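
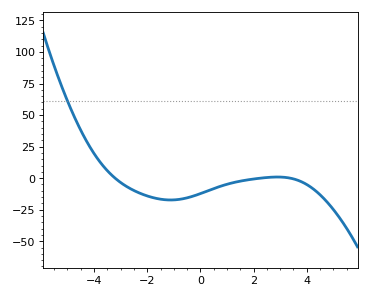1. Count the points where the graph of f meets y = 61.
1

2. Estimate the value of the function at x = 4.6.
-16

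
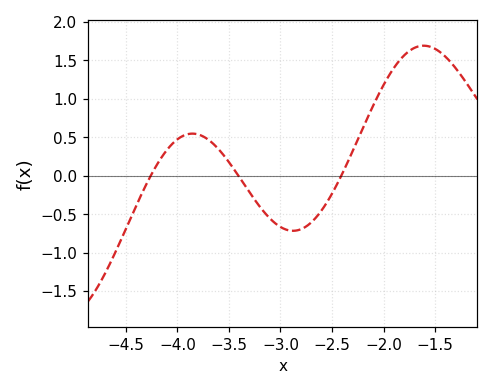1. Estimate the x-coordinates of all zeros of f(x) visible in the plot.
-4.3, -3.4, -2.4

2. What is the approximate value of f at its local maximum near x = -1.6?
1.7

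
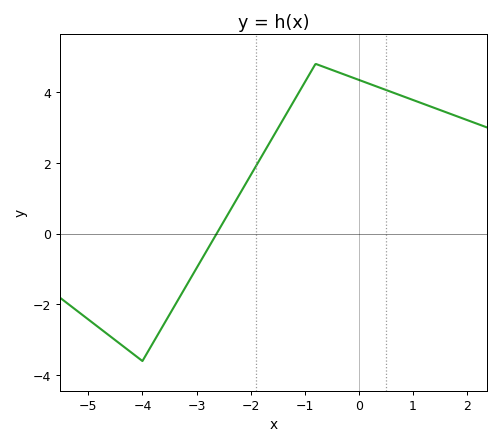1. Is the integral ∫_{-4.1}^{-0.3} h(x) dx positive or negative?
positive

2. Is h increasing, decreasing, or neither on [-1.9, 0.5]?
neither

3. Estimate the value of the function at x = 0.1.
4.29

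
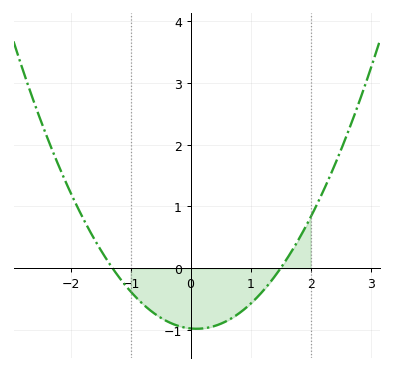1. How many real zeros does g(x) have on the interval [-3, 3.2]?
2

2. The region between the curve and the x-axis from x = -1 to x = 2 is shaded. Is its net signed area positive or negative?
negative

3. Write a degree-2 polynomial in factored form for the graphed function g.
y = 0.5(x + 1.3)(x - 1.5)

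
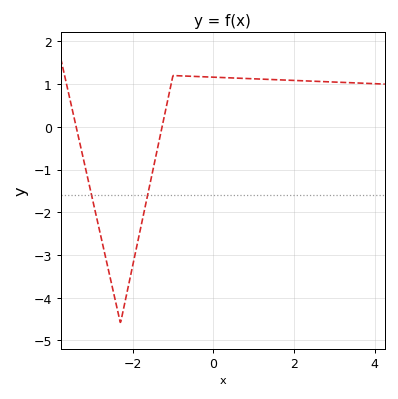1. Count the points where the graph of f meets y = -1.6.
2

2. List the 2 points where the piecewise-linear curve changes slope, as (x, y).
(-2.3, -4.6); (-1, 1.2)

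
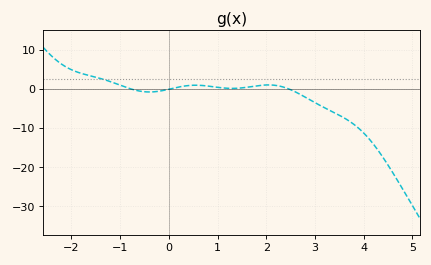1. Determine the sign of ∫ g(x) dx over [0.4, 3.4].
negative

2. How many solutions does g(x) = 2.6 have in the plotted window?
1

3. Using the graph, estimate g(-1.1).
1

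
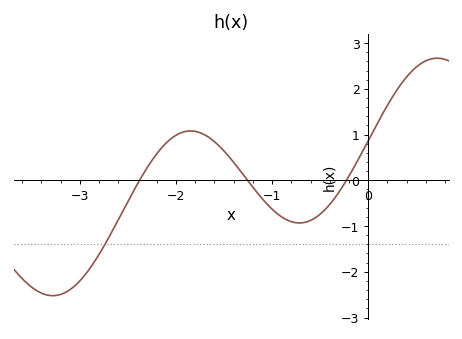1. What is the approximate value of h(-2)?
1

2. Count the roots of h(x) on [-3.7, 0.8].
3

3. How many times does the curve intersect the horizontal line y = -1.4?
1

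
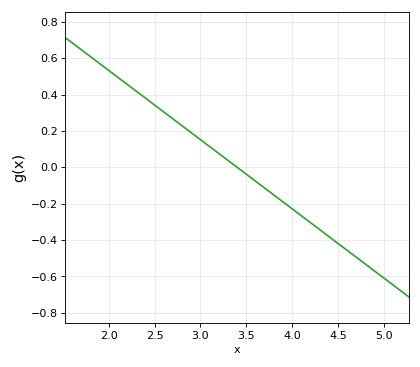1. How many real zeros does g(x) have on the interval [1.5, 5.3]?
1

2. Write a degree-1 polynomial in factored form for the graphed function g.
y = -0.38(x - 3.4)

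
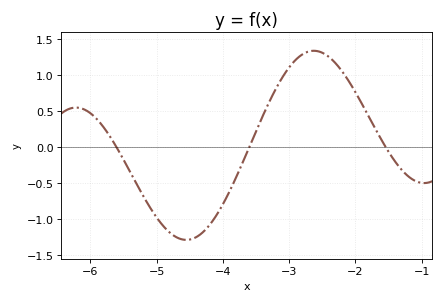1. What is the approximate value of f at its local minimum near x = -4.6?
-1.29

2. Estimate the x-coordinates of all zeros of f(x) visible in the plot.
-5.61, -3.6, -1.54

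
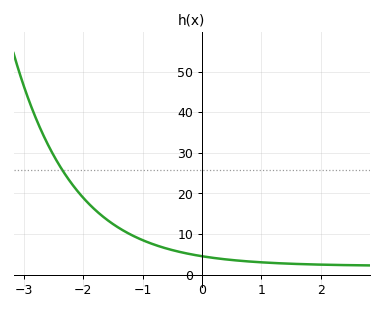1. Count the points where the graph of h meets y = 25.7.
1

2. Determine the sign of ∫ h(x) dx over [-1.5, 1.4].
positive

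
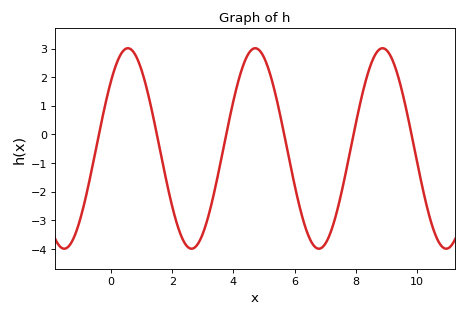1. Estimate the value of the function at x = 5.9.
-1.3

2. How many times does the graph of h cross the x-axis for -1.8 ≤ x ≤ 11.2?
6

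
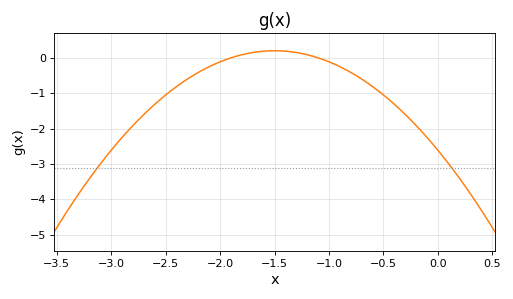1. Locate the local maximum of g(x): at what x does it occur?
-1.5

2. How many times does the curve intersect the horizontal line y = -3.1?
2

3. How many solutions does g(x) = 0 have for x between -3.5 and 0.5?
2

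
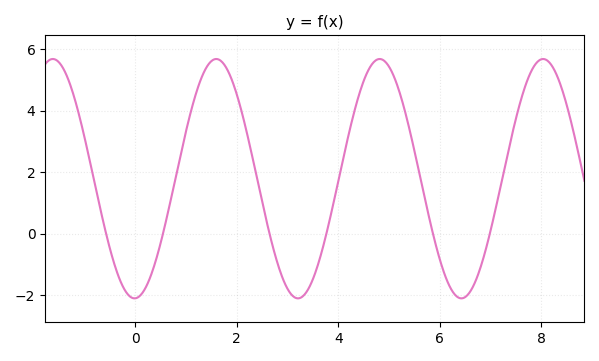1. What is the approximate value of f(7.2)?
1.6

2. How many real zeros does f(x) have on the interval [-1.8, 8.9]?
6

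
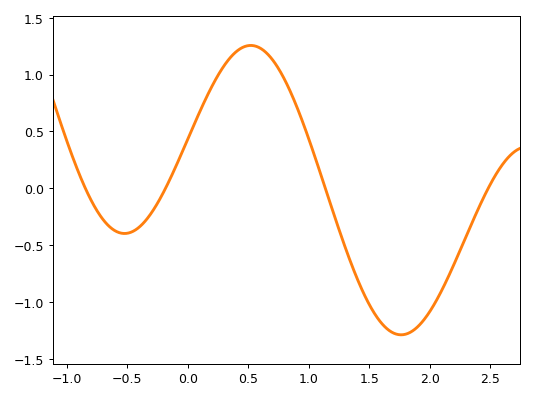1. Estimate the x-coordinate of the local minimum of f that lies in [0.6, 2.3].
1.76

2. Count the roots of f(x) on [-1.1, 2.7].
4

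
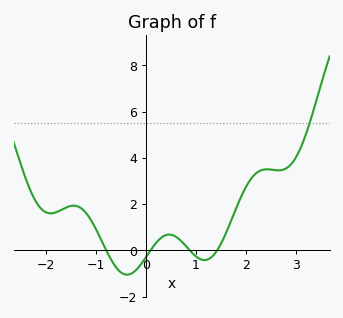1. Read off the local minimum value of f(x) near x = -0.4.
-1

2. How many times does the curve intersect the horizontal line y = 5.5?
1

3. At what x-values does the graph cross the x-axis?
-0.8, 0.1, 0.9, 1.4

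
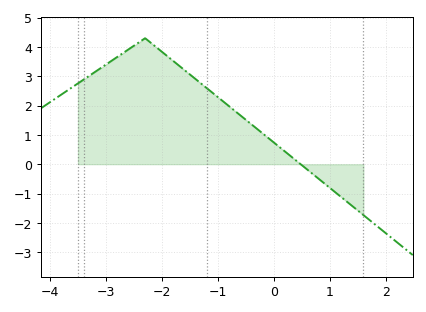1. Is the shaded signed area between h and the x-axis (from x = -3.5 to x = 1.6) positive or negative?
positive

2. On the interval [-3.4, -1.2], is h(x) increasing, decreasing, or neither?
neither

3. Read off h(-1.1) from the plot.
2.44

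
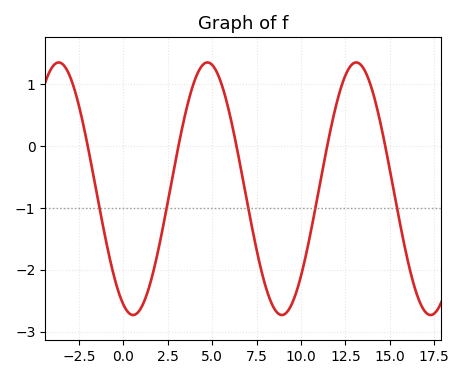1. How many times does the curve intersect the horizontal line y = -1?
5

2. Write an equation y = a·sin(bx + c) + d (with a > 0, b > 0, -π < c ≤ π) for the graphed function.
y = 2.04sin(0.75x - 1.98) - 0.69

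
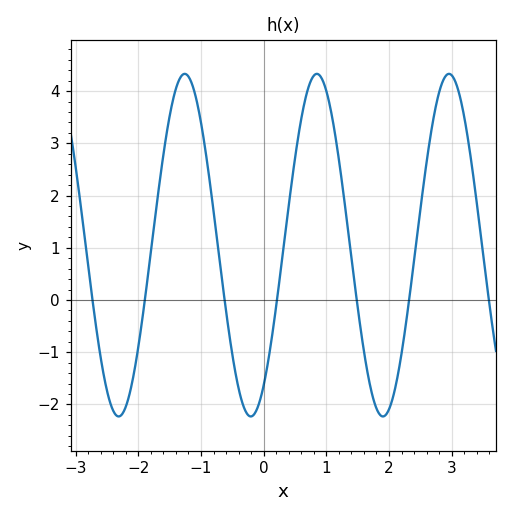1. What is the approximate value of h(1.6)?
-0.98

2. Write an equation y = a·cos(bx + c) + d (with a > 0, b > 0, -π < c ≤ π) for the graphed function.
y = 3.28cos(2.98x - 2.53) + 1.05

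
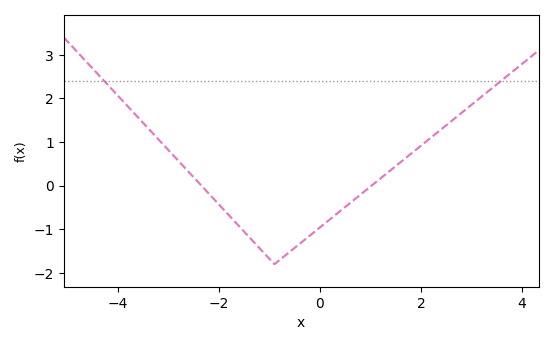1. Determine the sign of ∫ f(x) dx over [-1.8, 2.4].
negative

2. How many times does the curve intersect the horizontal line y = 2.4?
2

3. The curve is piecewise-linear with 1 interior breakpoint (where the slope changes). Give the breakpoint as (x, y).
(-0.9, -1.8)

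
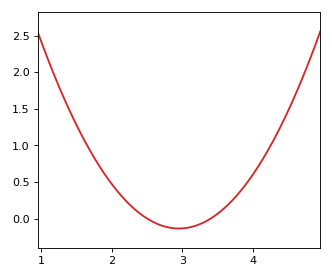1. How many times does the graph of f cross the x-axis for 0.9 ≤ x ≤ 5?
2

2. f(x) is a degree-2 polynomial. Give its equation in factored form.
y = 0.67(x - 2.5)(x - 3.4)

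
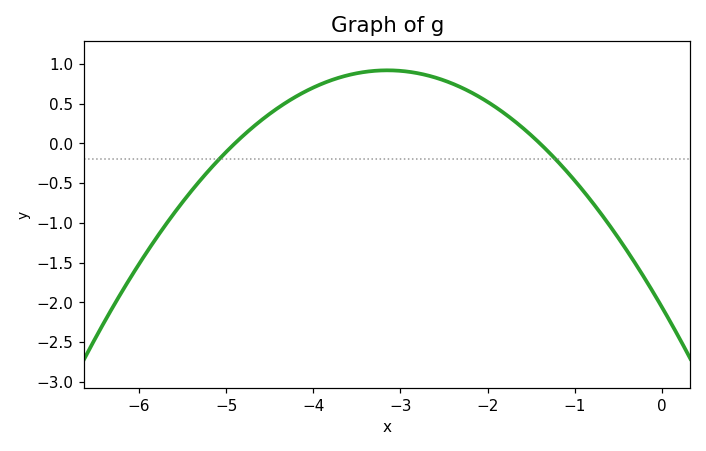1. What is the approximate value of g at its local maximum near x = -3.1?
0.919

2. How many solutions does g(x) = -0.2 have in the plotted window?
2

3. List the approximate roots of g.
-4.9, -1.4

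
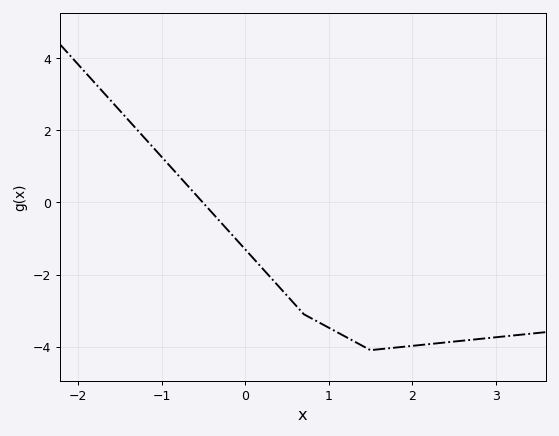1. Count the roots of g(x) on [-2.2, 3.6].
1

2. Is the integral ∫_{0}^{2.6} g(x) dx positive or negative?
negative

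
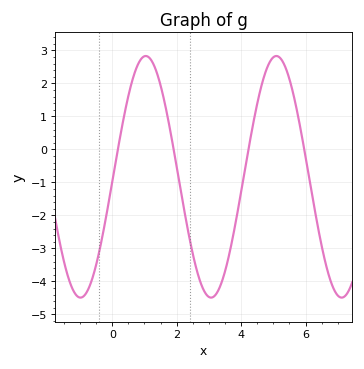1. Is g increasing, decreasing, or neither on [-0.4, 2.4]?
neither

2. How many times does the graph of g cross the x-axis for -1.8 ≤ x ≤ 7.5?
4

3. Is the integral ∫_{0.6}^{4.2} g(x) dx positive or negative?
negative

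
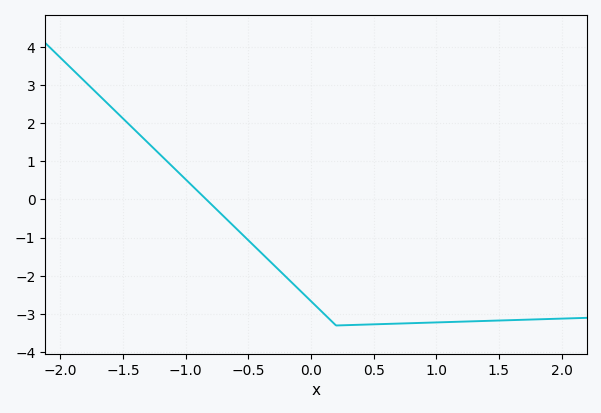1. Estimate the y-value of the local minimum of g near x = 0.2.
-3.3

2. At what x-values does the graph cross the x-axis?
-0.835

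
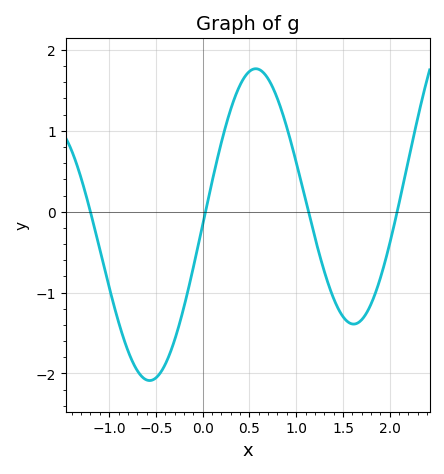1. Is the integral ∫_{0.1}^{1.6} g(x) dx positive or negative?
positive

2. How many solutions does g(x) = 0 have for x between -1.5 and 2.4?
4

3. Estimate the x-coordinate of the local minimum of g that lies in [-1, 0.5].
-0.6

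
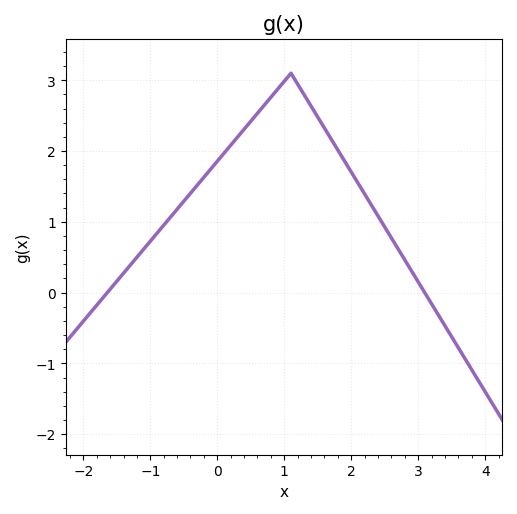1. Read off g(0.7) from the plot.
2.6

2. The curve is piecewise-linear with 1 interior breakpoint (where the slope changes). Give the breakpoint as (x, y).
(1.1, 3.1)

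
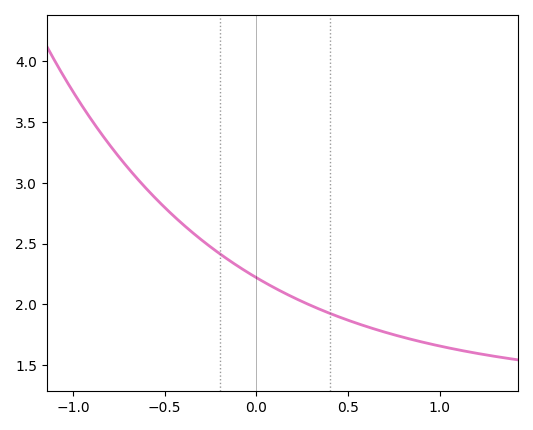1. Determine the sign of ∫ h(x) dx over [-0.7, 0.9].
positive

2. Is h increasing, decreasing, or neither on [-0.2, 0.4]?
decreasing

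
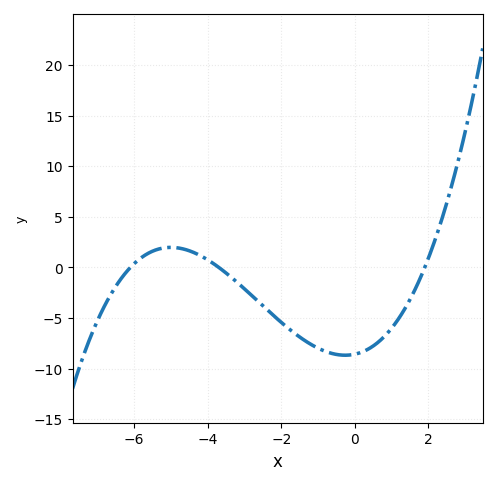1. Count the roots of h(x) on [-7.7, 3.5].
3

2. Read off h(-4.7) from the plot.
1.85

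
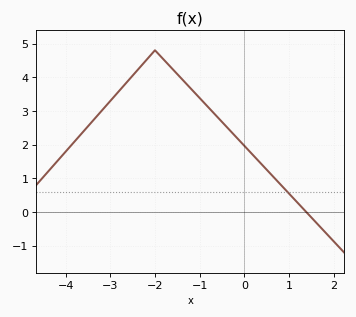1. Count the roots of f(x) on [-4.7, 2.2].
1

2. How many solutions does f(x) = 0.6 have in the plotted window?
1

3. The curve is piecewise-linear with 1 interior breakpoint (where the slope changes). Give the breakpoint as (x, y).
(-2, 4.8)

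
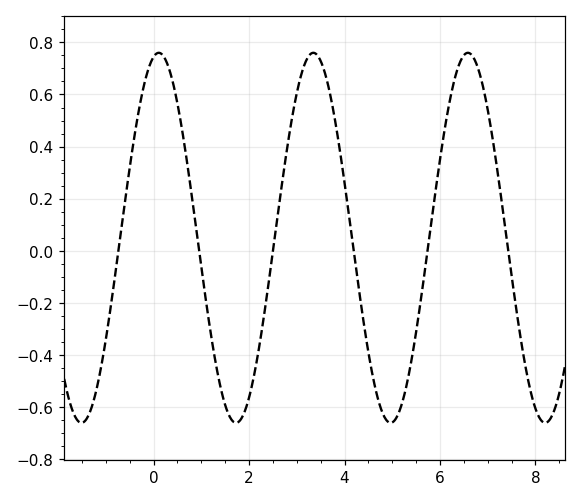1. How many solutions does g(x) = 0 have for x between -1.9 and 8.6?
6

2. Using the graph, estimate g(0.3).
0.72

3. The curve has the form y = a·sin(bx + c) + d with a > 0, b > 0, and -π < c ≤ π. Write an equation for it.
y = 0.71sin(1.9x + 1.4) + 0.05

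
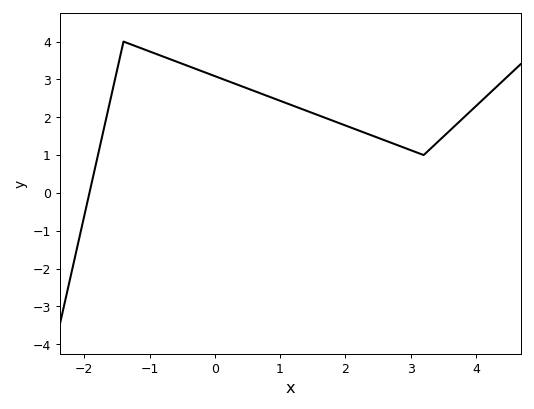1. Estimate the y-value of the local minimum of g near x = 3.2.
1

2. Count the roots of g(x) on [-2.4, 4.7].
1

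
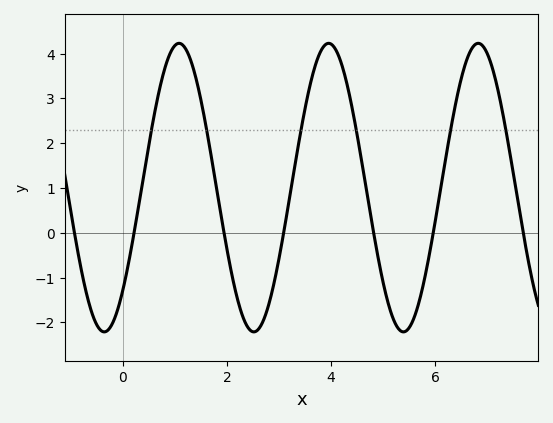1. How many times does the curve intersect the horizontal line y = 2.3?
6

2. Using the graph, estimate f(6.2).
1.69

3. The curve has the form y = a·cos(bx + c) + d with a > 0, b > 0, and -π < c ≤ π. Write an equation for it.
y = 3.22cos(2.19x - 2.37) + 1.01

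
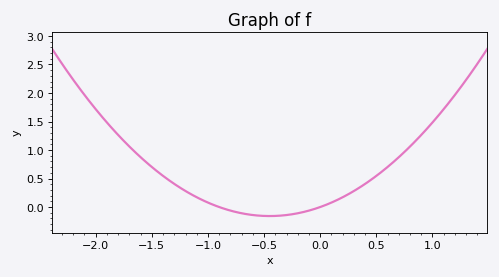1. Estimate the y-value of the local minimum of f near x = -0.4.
-0.158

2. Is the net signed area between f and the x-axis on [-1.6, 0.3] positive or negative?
positive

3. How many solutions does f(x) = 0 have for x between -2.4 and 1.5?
2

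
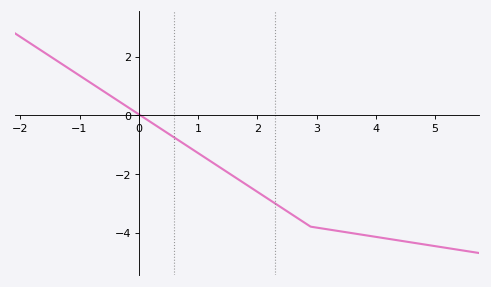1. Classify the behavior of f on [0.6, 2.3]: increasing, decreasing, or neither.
decreasing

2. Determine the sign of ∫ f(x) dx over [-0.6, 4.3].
negative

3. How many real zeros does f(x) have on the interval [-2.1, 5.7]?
1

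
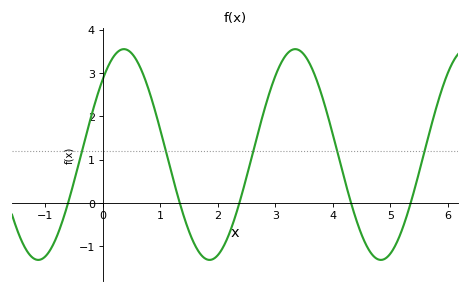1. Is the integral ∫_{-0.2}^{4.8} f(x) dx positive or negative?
positive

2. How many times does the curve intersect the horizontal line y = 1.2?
5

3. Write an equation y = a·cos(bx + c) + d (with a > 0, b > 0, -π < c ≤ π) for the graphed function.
y = 2.43cos(2.1x - 0.78) + 1.12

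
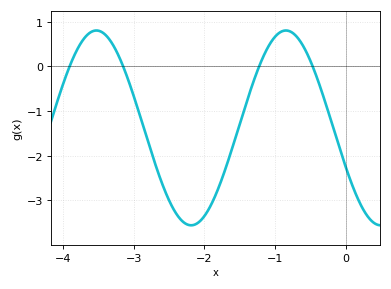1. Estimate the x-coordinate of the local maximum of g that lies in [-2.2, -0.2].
-0.8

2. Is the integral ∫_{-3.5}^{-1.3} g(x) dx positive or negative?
negative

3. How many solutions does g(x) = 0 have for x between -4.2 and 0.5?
4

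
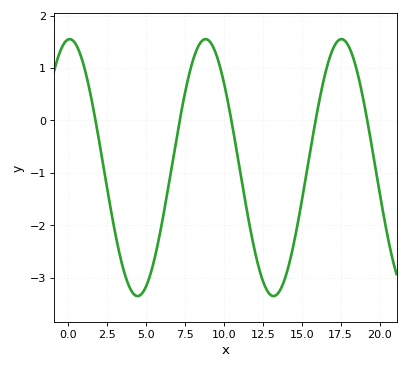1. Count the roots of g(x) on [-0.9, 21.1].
5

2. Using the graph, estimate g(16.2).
0.5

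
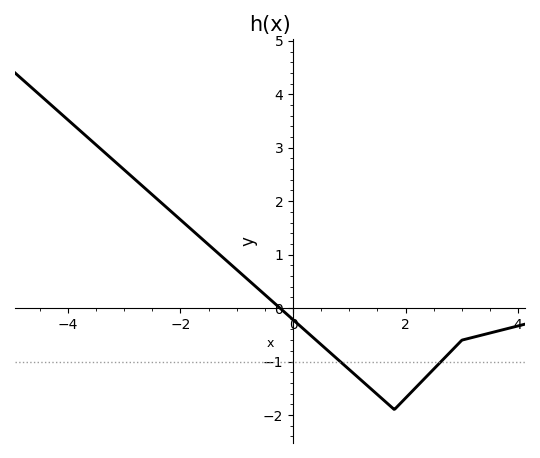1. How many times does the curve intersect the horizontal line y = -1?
2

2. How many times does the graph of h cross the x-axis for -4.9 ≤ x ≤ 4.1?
1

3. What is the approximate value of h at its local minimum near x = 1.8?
-1.9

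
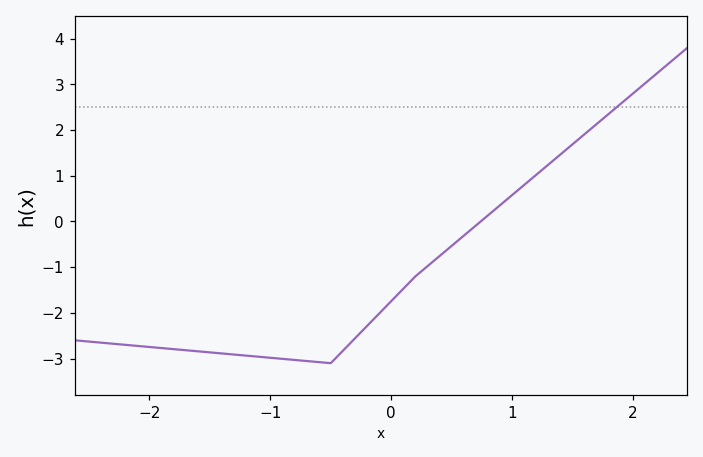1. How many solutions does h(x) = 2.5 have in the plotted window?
1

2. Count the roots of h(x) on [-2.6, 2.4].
1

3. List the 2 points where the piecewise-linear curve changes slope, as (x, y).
(-0.5, -3.1); (0.2, -1.2)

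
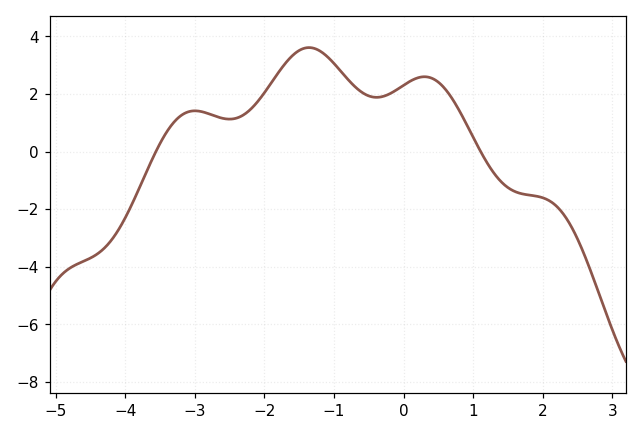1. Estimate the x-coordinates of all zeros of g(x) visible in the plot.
-3.56, 1.11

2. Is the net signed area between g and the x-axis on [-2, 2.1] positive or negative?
positive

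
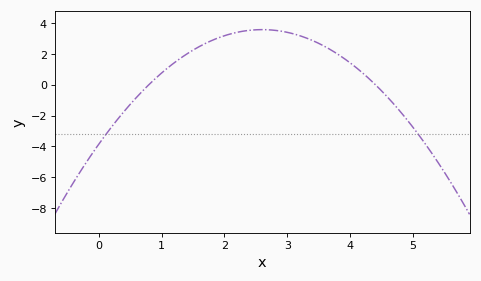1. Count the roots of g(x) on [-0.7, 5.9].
2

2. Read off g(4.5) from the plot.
-0.4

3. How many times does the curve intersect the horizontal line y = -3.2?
2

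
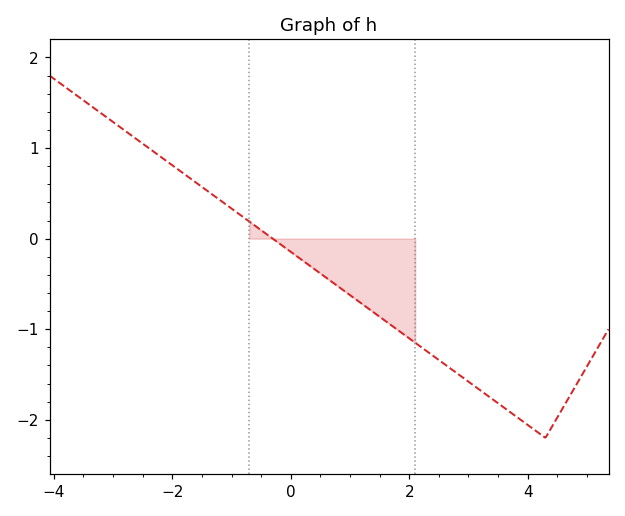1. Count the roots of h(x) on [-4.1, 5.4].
1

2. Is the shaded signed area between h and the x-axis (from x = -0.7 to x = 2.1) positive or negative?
negative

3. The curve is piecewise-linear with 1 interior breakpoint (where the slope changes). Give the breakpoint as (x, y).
(4.3, -2.2)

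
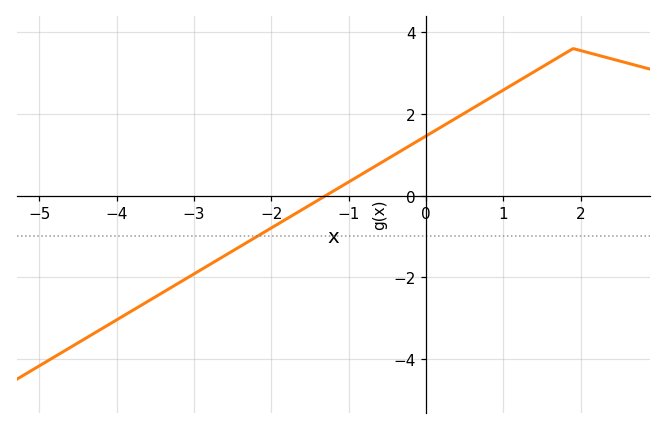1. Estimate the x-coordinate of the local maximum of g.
2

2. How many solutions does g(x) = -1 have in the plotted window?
1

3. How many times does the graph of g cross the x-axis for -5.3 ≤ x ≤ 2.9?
1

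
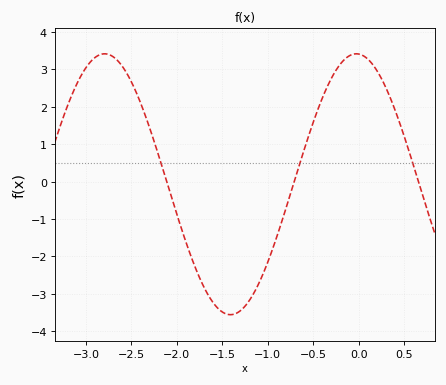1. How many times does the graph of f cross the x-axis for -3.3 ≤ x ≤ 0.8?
3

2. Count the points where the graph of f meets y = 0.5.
3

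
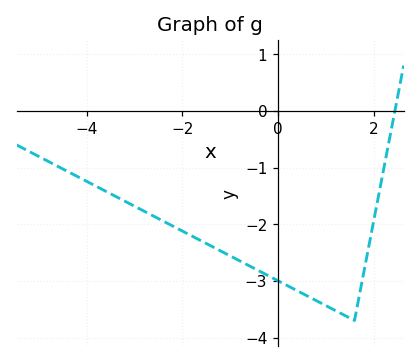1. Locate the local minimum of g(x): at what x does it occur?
1.6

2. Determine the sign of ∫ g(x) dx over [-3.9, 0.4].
negative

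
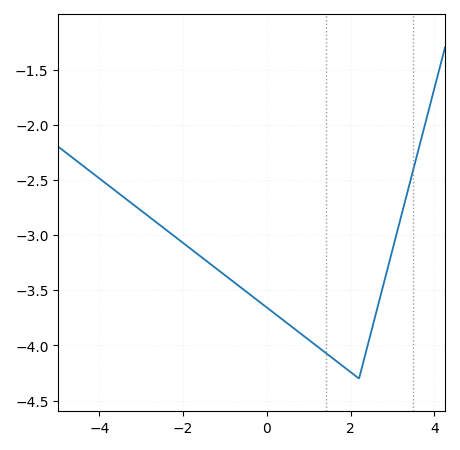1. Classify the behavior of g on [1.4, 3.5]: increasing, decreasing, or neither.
neither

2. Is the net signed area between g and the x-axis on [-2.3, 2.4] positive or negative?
negative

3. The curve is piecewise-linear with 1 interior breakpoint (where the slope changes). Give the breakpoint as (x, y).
(2.2, -4.3)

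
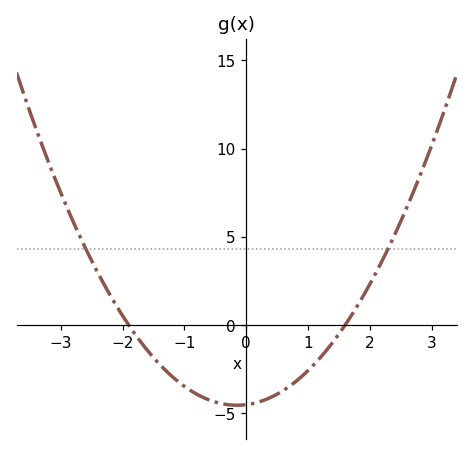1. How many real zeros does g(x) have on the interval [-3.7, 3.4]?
2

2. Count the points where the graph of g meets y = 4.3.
2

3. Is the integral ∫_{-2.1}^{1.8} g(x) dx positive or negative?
negative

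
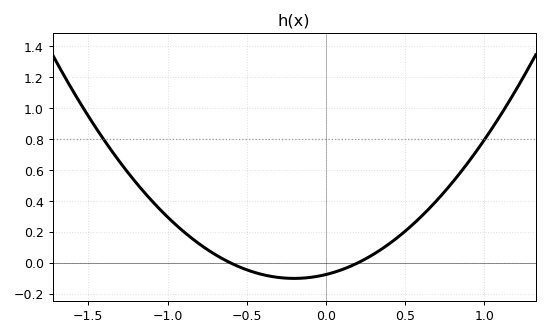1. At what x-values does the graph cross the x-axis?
-0.6, 0.2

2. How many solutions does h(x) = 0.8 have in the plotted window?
2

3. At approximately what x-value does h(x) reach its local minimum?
-0.2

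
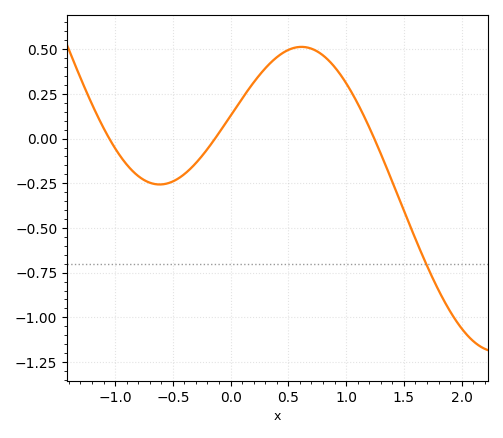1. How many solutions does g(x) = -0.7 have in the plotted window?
1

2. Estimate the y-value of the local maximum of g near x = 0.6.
0.52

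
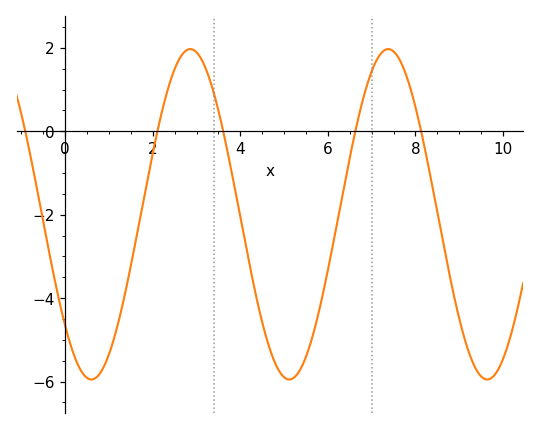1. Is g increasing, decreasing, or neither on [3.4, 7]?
neither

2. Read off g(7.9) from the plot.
1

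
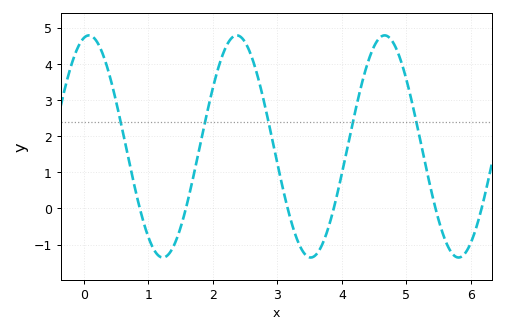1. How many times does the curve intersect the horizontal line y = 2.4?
5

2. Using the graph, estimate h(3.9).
0.2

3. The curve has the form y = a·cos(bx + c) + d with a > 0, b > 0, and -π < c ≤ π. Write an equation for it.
y = 3.08cos(2.7x - 0.21) + 1.72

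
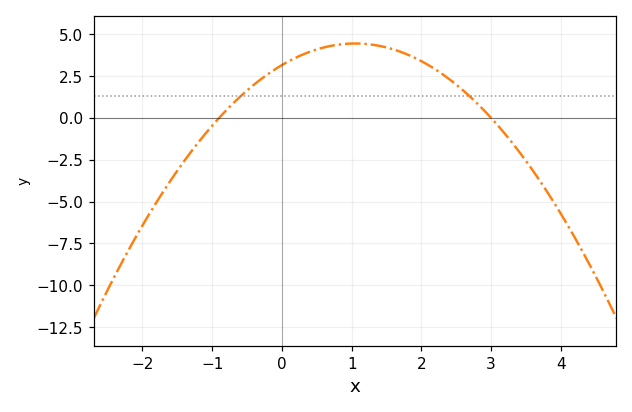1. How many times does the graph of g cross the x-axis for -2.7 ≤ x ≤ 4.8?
2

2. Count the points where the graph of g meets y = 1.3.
2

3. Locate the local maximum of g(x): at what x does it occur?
1.05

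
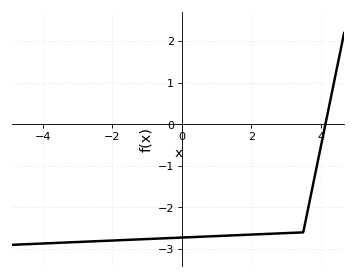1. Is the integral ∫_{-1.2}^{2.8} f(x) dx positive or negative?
negative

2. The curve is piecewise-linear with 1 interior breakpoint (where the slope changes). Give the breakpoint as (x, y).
(3.5, -2.6)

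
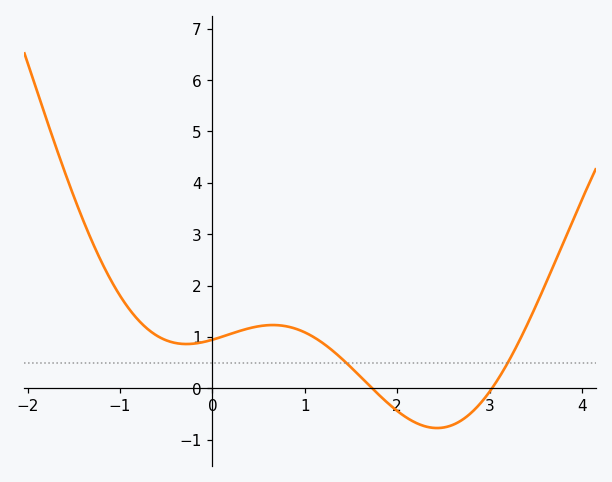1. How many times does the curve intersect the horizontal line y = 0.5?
2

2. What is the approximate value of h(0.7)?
1.2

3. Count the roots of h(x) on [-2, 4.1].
2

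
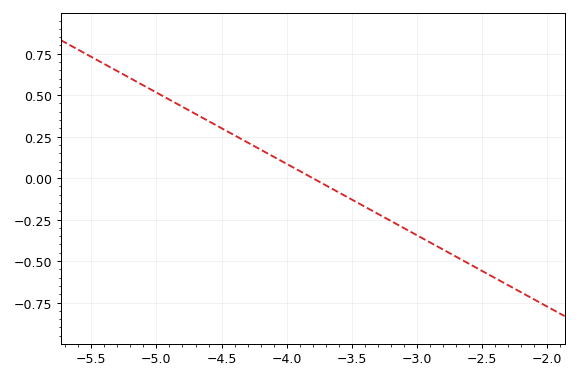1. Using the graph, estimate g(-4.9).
0.48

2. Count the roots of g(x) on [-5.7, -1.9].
1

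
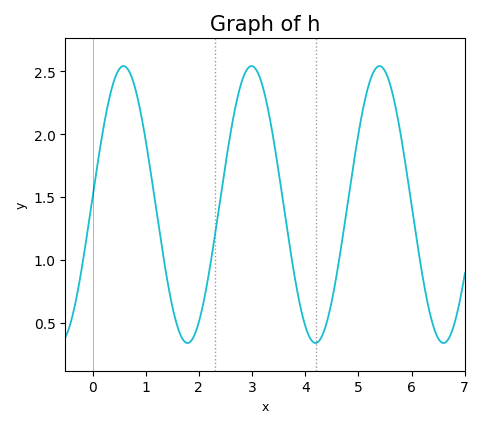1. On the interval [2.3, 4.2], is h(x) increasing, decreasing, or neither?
neither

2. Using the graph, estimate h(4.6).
0.903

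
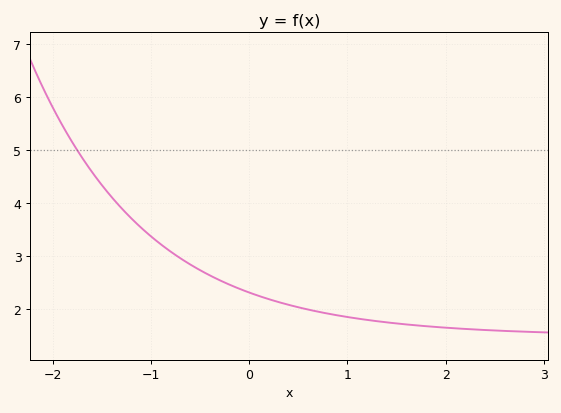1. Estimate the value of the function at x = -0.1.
2.38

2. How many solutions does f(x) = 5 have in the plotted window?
1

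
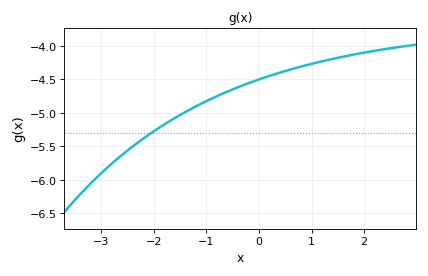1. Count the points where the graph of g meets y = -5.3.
1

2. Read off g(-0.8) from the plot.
-4.75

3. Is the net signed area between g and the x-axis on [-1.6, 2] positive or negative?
negative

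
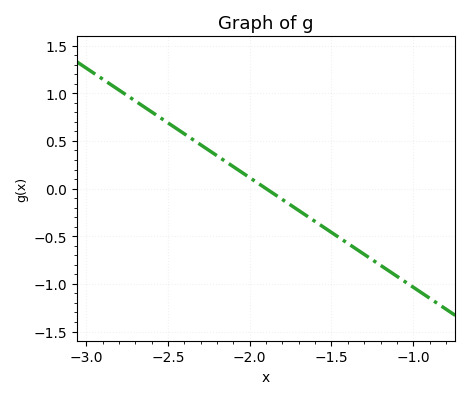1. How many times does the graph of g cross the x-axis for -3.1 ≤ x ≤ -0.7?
1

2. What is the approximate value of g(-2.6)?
0.8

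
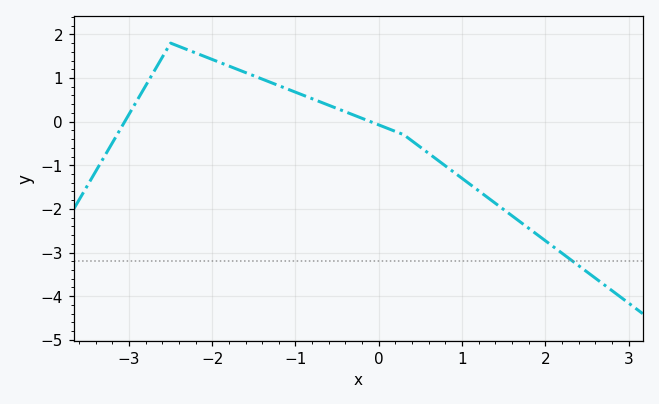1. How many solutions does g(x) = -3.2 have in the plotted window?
1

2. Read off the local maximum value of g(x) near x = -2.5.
1.8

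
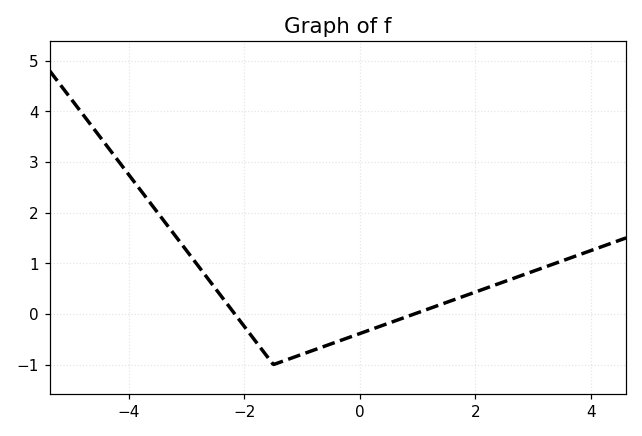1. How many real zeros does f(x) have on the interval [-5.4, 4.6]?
2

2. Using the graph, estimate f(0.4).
-0.222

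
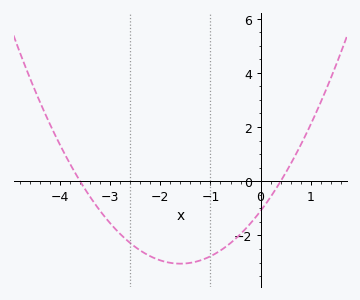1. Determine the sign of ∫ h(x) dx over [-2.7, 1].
negative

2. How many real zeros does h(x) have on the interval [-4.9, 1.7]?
2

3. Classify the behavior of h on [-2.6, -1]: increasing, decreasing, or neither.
neither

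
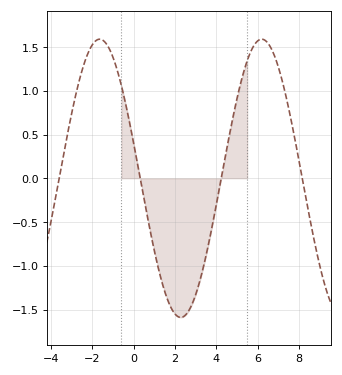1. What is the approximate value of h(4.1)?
-0.177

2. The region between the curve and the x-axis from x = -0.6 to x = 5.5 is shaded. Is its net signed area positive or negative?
negative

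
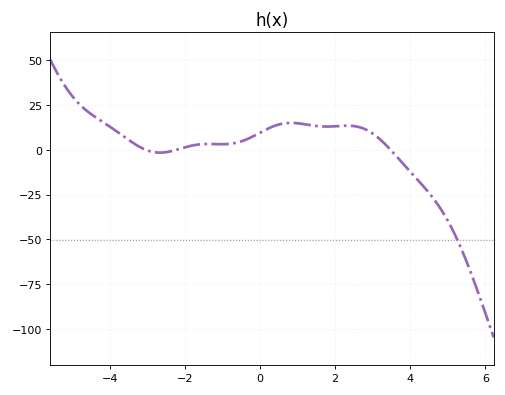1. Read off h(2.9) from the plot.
10.3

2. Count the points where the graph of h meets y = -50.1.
1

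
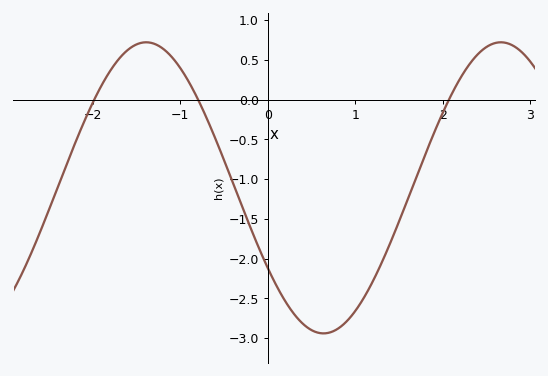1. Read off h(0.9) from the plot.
-2.8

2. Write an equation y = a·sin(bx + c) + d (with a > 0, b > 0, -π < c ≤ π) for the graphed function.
y = 1.83sin(1.6x - 2.6) - 1.11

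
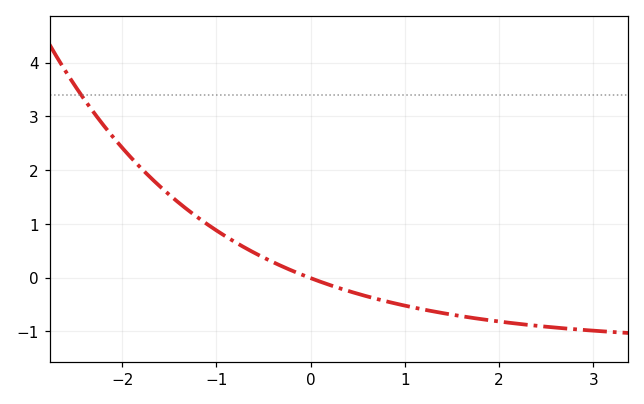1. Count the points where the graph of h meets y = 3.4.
1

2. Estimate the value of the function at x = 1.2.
-0.6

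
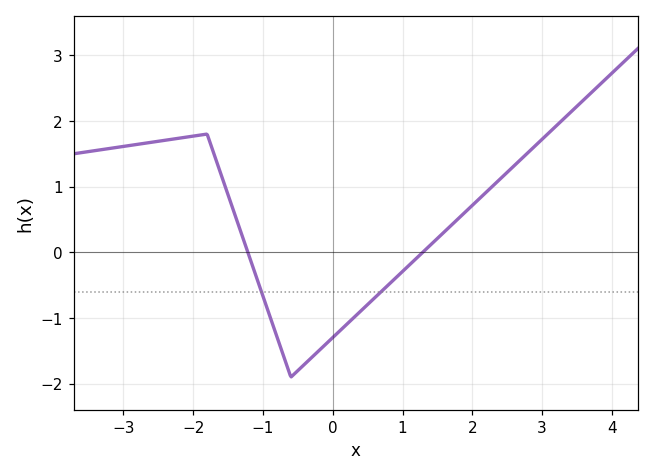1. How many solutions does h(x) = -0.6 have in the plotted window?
2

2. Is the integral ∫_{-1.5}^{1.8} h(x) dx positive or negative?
negative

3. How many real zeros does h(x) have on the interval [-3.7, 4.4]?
2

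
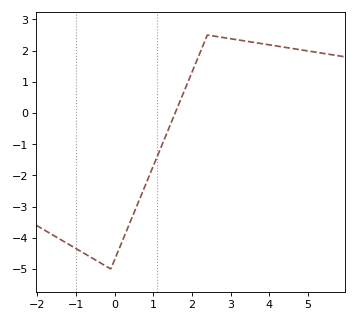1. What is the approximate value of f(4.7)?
2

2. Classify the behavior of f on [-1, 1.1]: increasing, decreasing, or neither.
neither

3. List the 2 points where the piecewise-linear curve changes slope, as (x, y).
(-0.1, -5); (2.4, 2.5)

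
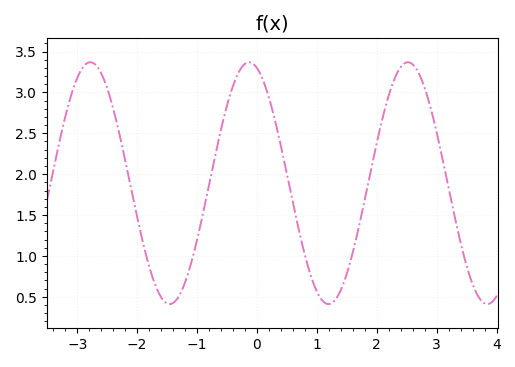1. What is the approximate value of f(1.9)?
2.04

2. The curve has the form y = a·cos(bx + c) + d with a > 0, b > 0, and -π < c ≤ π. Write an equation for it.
y = 1.48cos(2.37x + 0.312) + 1.89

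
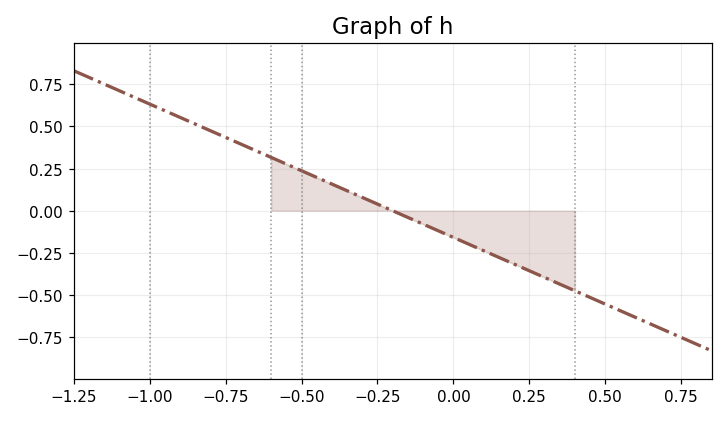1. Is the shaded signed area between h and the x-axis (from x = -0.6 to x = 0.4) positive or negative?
negative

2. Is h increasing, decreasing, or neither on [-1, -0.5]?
decreasing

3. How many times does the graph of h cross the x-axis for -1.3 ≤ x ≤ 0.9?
1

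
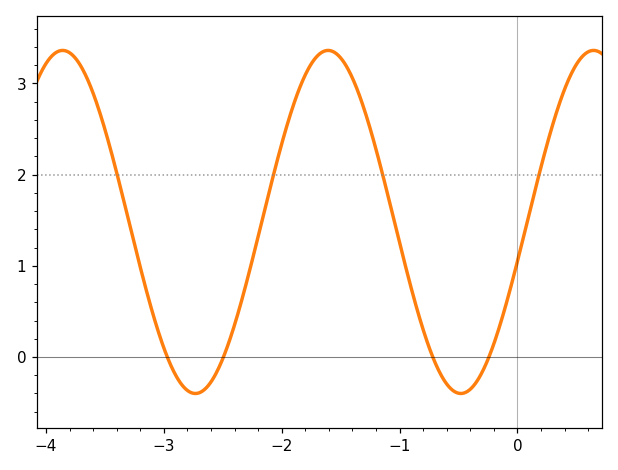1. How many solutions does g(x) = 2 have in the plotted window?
4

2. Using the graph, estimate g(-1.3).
2.71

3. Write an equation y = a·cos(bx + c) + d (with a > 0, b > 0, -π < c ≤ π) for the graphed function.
y = 1.88cos(2.79x - 1.8) + 1.48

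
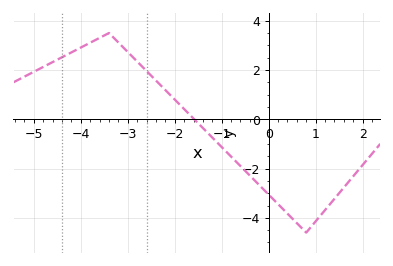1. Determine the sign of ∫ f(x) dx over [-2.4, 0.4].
negative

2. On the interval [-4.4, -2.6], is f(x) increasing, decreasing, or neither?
neither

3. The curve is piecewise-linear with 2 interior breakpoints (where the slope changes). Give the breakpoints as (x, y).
(-3.4, 3.5); (0.8, -4.6)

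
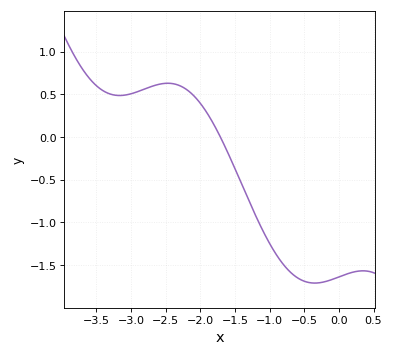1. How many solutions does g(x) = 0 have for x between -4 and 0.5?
1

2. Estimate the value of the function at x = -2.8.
0.55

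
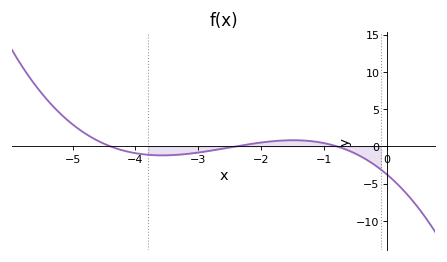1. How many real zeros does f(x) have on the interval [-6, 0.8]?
3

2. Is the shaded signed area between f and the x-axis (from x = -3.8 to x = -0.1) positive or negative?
negative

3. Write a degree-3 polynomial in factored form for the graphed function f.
y = -0.45(x + 4.4)(x + 2.4)(x + 0.8)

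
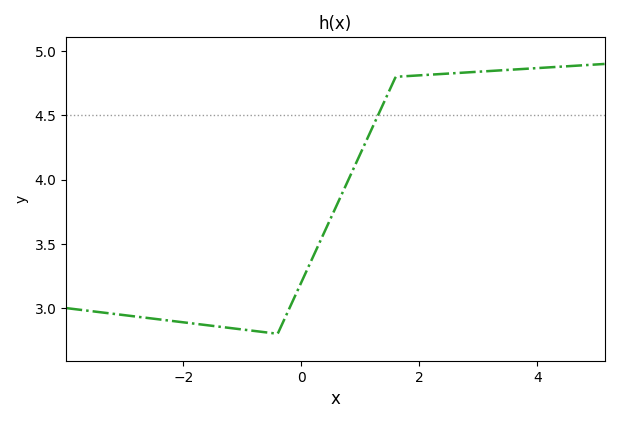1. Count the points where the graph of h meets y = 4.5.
1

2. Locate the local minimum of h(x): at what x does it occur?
-0.4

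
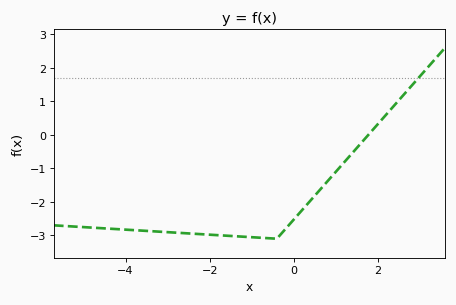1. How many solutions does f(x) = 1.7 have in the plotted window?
1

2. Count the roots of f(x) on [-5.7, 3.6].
1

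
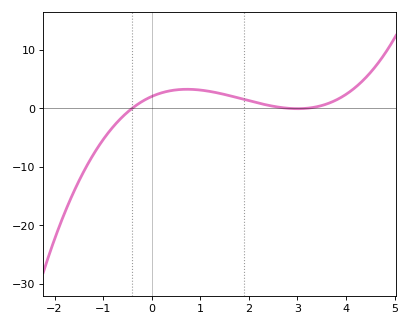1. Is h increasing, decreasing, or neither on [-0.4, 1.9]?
neither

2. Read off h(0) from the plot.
2.01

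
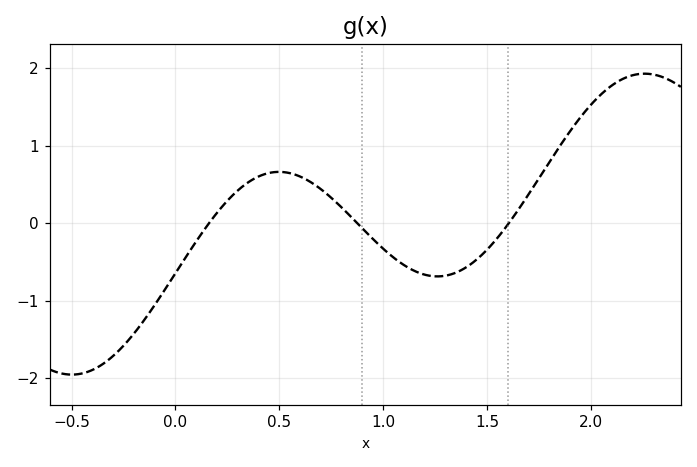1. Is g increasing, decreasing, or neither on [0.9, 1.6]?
neither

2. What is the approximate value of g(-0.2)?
-1.4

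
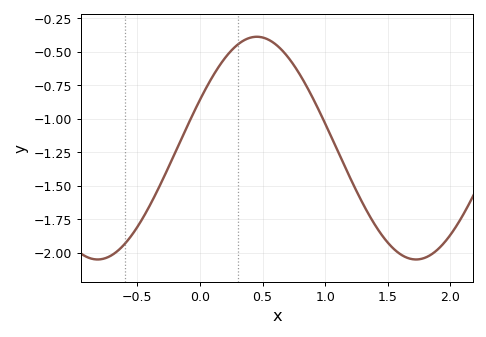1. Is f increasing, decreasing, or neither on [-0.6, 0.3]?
increasing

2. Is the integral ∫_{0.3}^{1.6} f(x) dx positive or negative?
negative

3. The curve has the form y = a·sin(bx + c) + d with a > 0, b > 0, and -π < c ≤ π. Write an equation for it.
y = 0.83sin(2.47x + 0.45) - 1.22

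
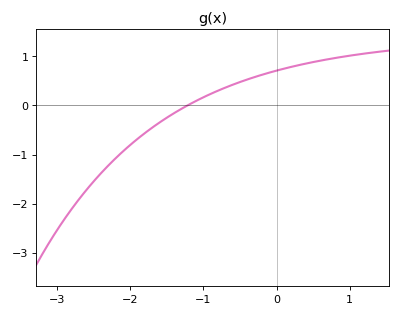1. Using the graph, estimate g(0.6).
0.913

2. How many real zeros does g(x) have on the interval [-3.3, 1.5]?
1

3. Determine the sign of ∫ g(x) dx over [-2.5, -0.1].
negative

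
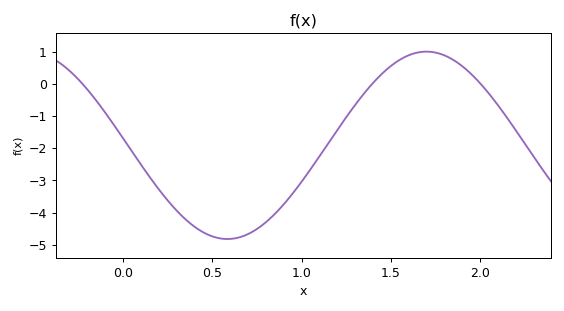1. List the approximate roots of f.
-0.25, 1.4, 2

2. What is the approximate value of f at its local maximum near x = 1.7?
1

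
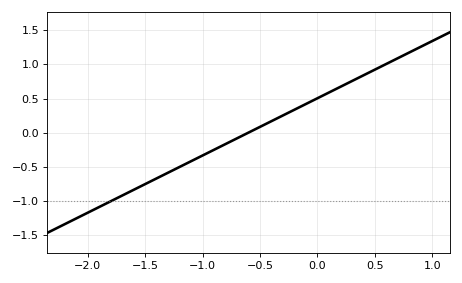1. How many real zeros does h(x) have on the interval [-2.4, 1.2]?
1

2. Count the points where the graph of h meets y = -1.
1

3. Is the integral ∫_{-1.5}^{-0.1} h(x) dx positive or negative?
negative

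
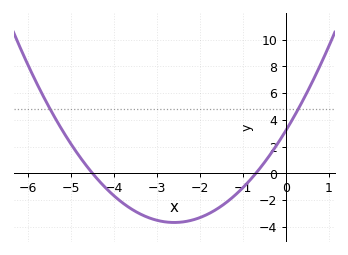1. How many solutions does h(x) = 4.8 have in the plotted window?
2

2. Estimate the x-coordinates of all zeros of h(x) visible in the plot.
-4.5, -0.7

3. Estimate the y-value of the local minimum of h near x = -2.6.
-3.68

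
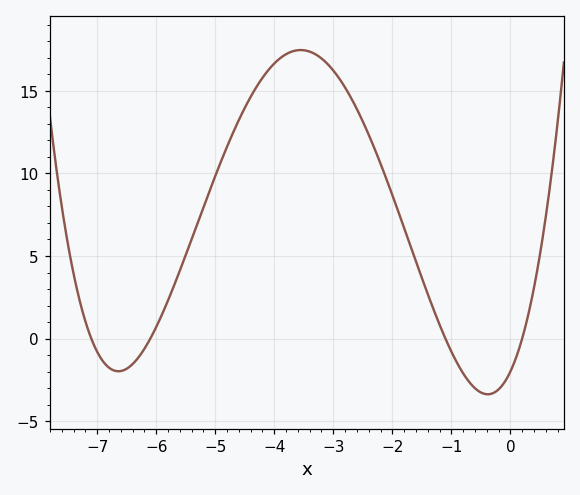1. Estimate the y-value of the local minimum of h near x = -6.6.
-1.98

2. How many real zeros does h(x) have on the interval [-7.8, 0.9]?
4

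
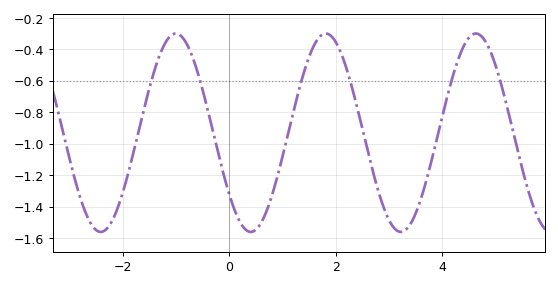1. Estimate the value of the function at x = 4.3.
-0.46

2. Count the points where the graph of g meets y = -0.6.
6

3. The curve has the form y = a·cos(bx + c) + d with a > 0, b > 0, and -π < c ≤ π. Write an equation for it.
y = 0.63cos(2.2x + 2.2) - 0.93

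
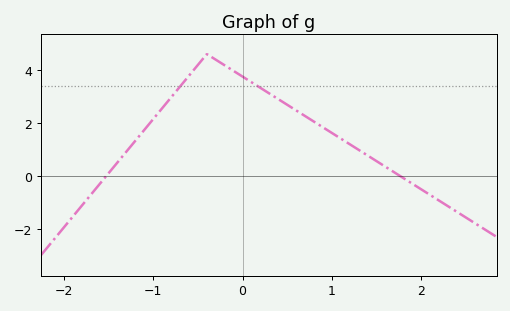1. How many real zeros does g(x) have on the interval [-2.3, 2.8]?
2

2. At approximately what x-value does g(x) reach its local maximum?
-0.4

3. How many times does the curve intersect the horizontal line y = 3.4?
2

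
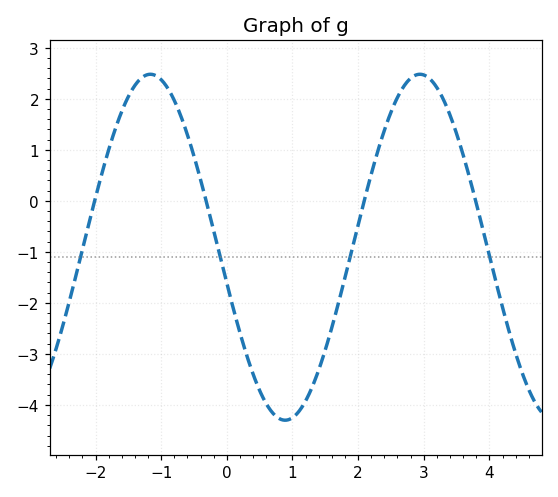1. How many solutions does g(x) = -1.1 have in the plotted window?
4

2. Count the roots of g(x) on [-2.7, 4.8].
4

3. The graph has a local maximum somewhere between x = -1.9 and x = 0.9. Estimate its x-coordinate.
-1.2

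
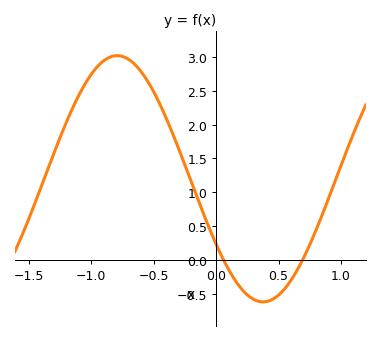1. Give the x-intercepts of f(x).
0.06, 0.692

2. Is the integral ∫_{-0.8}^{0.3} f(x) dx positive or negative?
positive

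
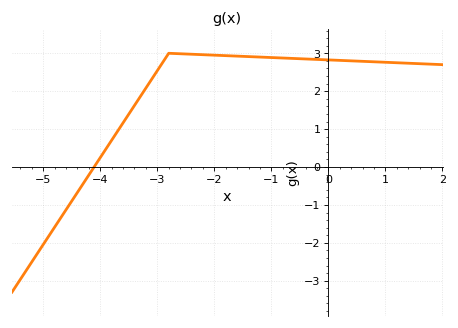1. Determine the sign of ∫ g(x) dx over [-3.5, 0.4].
positive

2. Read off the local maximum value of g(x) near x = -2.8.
3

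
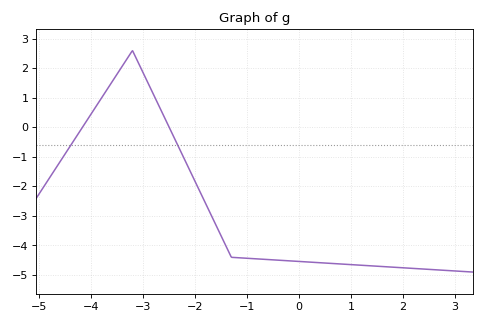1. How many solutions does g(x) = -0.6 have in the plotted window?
2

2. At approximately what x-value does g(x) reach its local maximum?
-3.2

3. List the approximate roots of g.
-4.2, -2.4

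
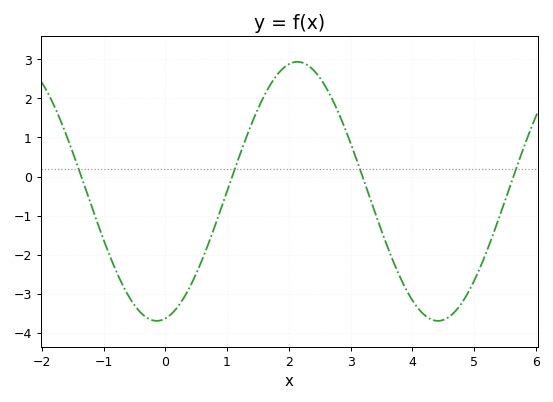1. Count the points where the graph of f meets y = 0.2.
4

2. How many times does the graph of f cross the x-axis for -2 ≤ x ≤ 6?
4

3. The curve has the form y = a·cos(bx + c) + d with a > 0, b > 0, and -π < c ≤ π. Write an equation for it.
y = 3.32cos(1.38x - 2.95) - 0.38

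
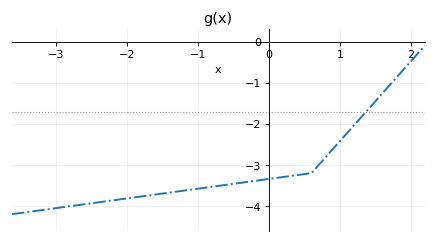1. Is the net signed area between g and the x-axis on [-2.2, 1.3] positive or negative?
negative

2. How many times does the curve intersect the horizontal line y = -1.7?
1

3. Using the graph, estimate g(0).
-3.3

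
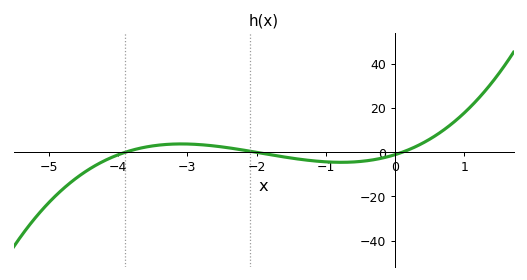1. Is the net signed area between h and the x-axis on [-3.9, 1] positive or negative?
positive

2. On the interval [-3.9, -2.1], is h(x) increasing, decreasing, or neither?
neither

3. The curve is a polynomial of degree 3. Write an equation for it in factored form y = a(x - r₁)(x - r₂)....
y = 1.35(x + 3.9)(x + 2)(x - 0.1)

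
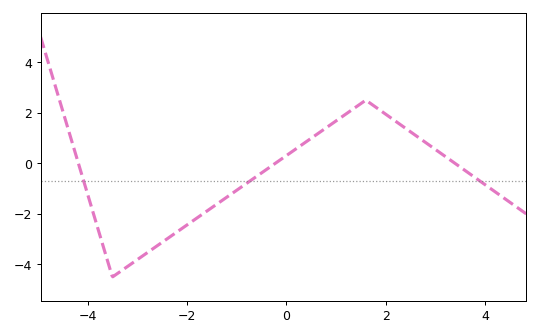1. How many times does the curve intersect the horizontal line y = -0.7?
3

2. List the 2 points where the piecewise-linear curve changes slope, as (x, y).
(-3.5, -4.5); (1.6, 2.5)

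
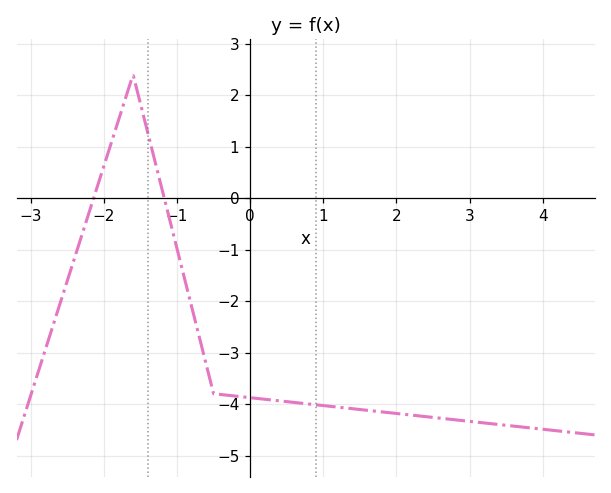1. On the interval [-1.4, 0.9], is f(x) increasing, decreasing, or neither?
decreasing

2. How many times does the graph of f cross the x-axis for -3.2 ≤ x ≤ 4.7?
2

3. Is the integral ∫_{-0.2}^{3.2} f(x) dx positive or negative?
negative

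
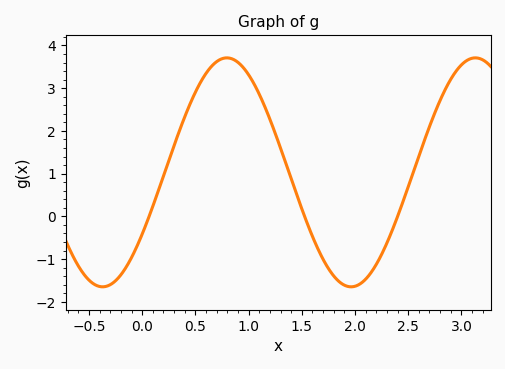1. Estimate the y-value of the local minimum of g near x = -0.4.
-1.6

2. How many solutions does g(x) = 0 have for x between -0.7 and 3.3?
3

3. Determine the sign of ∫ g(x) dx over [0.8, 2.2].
positive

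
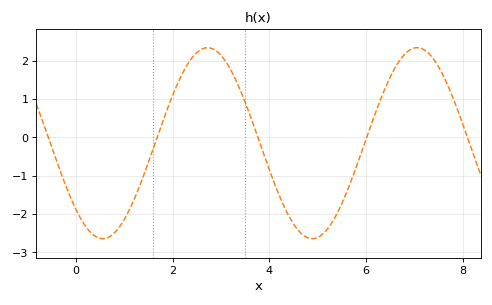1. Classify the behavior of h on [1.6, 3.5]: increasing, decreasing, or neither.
neither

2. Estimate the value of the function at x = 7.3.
2.18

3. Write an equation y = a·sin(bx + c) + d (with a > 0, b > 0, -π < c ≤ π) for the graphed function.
y = 2.49sin(1.45x - 2.37) - 0.15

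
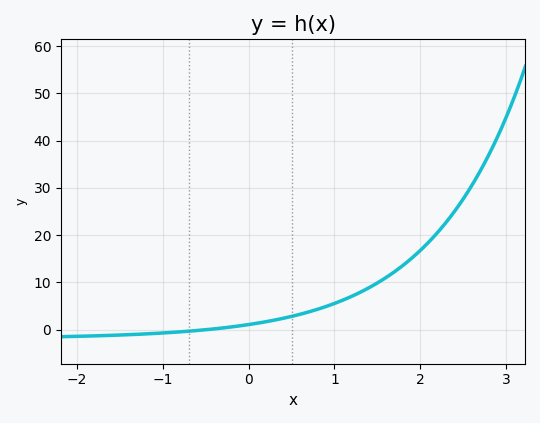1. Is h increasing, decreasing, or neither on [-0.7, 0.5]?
increasing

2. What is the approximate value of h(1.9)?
15.1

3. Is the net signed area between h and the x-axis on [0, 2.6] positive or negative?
positive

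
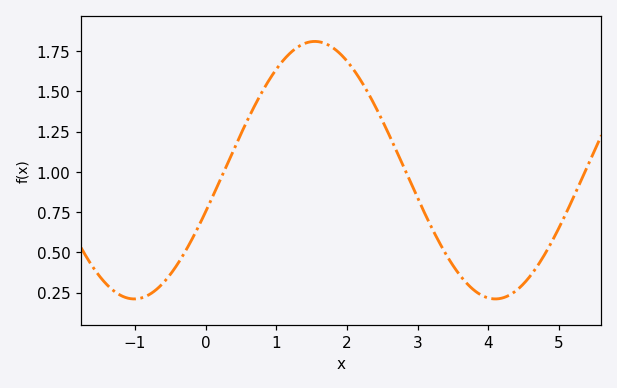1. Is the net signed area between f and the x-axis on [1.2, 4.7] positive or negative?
positive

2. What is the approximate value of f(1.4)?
1.8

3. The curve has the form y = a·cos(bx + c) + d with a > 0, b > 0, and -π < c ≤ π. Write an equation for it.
y = 0.8cos(1.2x - 1.9) + 1.01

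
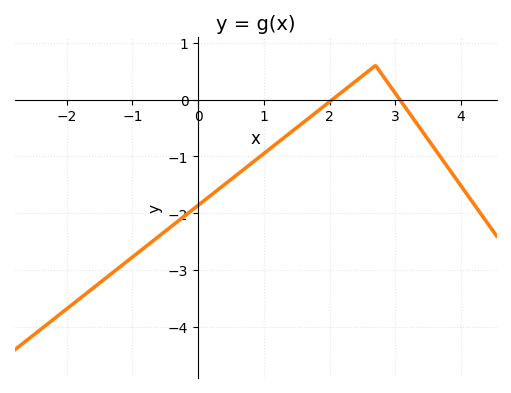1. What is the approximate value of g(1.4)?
-0.6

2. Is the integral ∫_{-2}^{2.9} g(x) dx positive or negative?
negative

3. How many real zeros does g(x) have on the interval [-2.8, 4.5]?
2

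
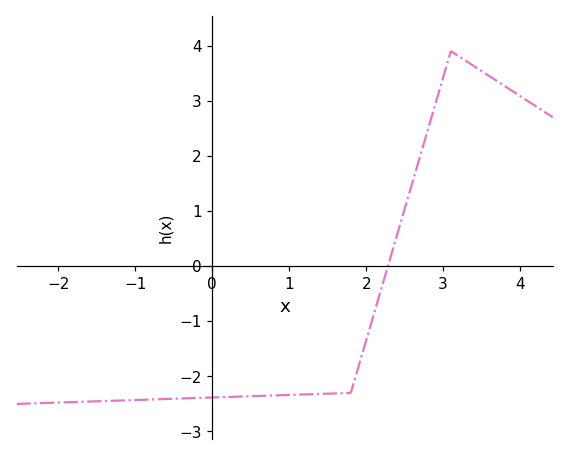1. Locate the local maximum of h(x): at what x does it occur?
3.1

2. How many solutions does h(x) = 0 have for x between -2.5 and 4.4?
1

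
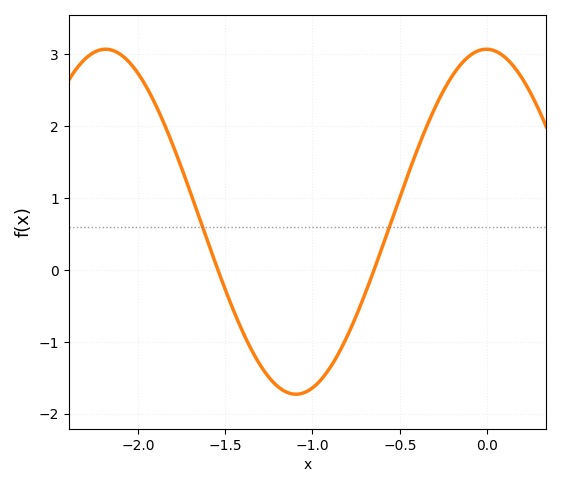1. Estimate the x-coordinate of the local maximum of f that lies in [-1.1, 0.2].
-0.004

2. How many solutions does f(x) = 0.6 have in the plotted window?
2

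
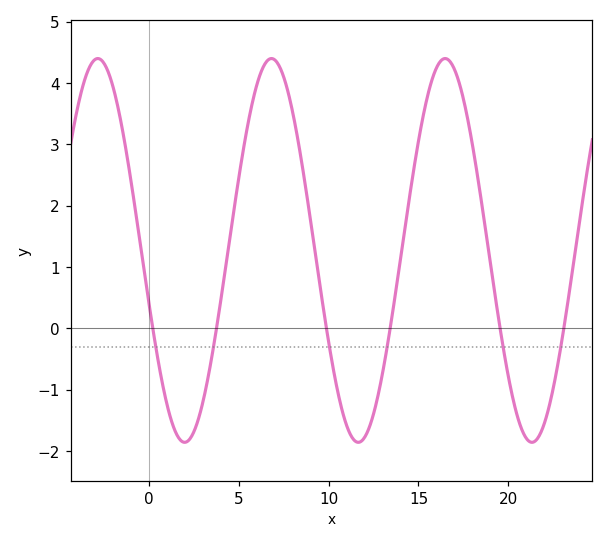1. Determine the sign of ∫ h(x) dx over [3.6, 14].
positive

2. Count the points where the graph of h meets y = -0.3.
6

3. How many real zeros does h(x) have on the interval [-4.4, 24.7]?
6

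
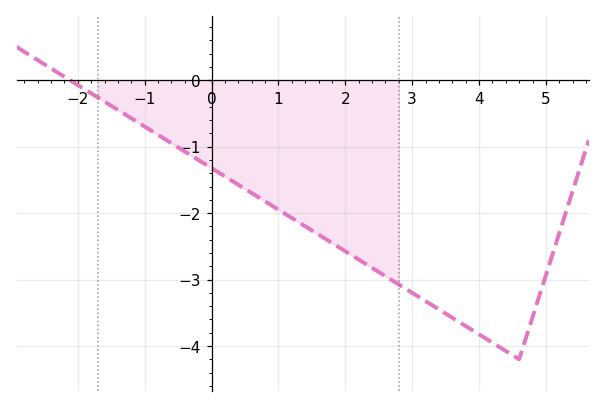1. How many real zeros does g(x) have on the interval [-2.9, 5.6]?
1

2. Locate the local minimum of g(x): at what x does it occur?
4.6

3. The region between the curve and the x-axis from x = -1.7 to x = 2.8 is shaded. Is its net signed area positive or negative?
negative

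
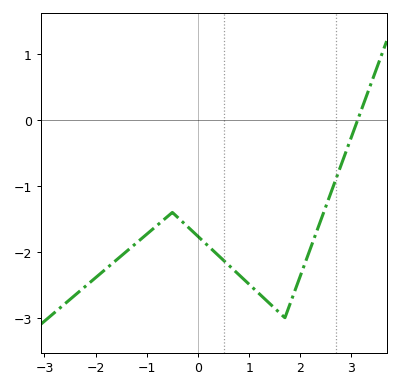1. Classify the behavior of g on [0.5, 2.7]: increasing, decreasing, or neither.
neither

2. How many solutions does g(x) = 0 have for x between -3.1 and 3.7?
1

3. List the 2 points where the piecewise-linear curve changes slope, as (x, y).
(-0.5, -1.4); (1.7, -3)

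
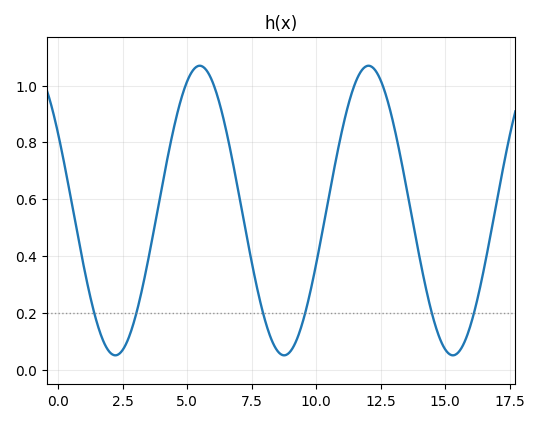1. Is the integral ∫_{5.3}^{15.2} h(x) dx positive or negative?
positive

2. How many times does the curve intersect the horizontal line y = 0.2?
6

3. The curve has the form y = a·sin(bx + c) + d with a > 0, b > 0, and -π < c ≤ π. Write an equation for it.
y = 0.51sin(0.96x + 2.6) + 0.56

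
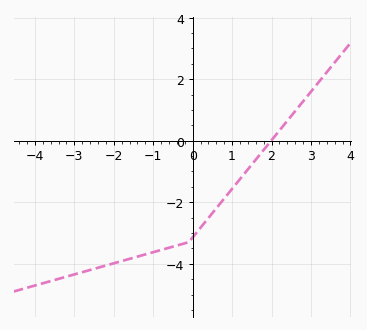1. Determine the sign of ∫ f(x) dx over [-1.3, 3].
negative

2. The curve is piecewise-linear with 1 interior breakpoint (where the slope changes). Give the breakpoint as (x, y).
(-0.1, -3.3)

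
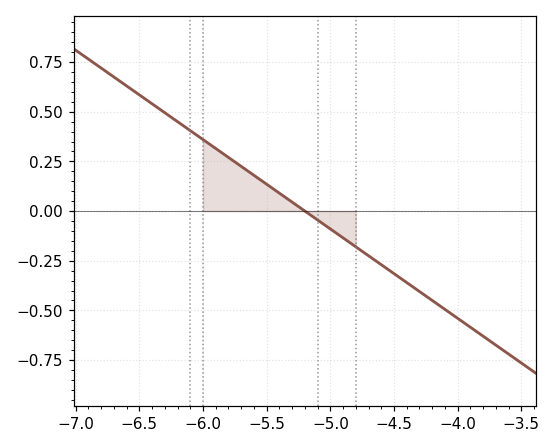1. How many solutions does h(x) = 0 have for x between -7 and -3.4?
1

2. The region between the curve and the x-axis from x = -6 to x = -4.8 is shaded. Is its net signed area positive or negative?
positive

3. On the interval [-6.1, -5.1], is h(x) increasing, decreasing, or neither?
decreasing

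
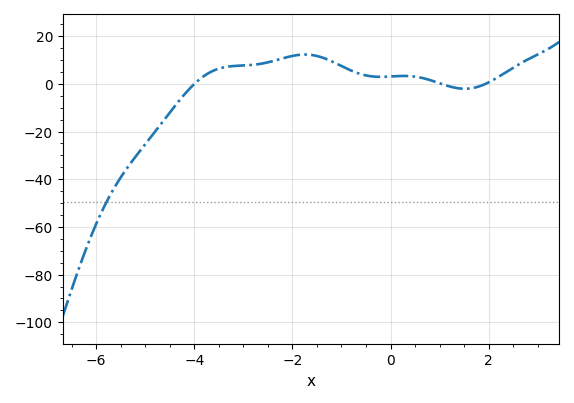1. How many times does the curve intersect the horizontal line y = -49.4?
1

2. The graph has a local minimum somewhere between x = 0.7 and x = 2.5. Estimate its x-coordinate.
1.6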